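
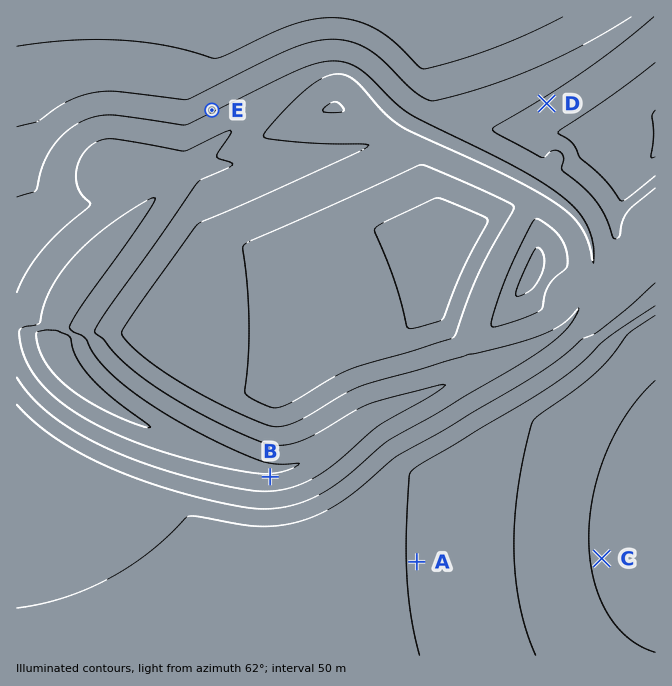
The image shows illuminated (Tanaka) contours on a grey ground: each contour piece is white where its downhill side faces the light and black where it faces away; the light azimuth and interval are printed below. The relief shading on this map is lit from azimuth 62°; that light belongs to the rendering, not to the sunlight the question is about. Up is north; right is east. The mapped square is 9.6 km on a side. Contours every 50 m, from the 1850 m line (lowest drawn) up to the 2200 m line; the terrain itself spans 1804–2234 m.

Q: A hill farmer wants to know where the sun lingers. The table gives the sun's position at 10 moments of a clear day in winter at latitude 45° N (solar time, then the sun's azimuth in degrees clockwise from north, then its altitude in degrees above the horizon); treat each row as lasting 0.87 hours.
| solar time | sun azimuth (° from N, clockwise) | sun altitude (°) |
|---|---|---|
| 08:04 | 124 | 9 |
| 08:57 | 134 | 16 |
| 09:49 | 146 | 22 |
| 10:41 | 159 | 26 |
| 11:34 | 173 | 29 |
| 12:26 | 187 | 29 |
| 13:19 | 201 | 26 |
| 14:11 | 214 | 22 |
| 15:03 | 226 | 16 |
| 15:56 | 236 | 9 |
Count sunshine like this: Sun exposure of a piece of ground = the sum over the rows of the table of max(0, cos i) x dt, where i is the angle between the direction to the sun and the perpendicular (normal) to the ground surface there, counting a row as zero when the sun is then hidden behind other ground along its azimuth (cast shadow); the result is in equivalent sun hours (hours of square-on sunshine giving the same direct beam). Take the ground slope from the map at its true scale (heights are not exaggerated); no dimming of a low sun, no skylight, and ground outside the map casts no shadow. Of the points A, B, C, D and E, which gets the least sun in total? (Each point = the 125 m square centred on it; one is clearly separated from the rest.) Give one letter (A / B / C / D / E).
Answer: B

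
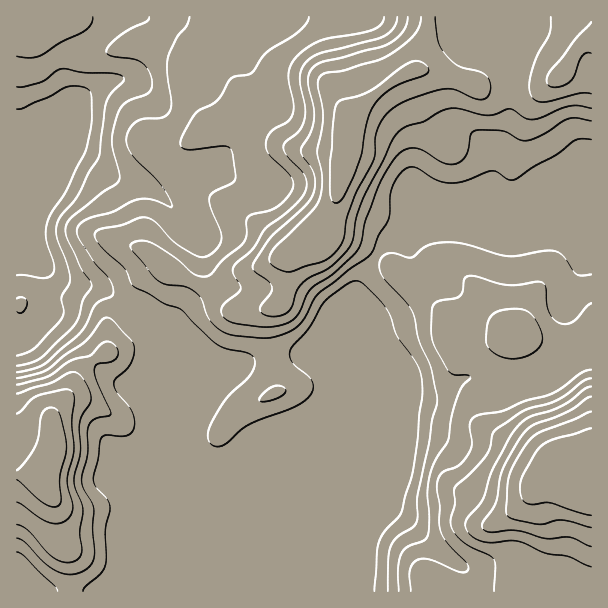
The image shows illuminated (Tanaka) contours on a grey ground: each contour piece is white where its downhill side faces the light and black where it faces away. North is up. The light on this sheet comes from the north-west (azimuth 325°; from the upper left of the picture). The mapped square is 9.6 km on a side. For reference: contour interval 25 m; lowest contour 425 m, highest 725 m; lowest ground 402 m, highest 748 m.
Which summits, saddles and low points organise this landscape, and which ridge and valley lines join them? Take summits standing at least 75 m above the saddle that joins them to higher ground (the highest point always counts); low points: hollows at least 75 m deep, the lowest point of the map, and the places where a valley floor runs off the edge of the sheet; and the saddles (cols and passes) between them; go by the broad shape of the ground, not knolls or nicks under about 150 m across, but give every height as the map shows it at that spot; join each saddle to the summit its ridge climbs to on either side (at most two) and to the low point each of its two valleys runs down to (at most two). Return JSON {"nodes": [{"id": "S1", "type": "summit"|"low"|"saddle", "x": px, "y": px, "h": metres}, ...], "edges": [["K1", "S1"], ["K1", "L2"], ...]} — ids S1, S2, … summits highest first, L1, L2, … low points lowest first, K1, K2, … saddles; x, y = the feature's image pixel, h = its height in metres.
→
{"nodes": [
{"id": "S1", "type": "summit", "x": 588, "y": 485, "h": 748},
{"id": "S2", "type": "summit", "x": 348, "y": 137, "h": 670},
{"id": "S3", "type": "summit", "x": 44, "y": 473, "h": 648},
{"id": "L1", "type": "low", "x": 21, "y": 185, "h": 402},
{"id": "K1", "type": "saddle", "x": 377, "y": 252, "h": 548},
{"id": "K2", "type": "saddle", "x": 180, "y": 449, "h": 507},
{"id": "K3", "type": "saddle", "x": 156, "y": 324, "h": 507}],
"edges": [["K1", "S1"], ["K1", "S2"], ["K1", "L1"], ["K2", "S1"], ["K2", "S3"], ["K2", "L1"], ["K3", "S2"], ["K3", "S3"], ["K3", "L1"]]}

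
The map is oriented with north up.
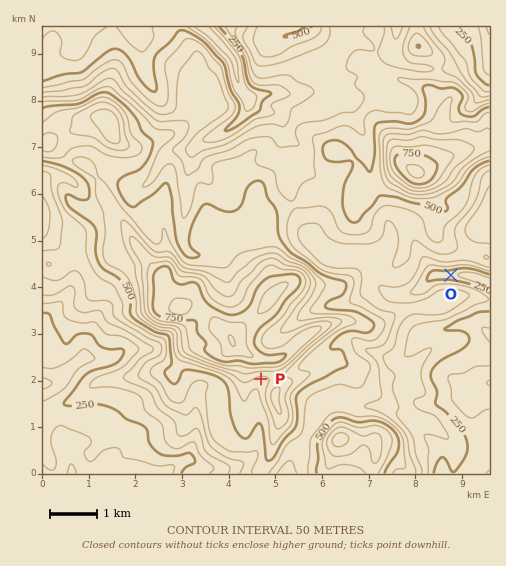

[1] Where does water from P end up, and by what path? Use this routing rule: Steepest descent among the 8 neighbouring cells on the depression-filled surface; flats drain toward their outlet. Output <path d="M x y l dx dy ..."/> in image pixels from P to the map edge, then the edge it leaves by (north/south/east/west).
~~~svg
<path d="M261 379l0 3-5 7 0 5-1 1 0 10 2 5 0 6 1 1 0 27-3 10-8 8-7 3-7 1-1 2-27 0-13-7-8 0-7 3-8 7-6 2"/>
exit: south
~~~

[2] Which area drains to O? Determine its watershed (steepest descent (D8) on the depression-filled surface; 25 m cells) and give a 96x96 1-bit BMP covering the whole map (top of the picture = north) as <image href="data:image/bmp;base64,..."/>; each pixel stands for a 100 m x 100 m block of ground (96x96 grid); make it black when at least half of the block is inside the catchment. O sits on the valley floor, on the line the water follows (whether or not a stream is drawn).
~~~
<image width="96" height="96" href="data:image/bmp;base64,Qk2+BAAAAAAAAD4AAAAoAAAAYAAAAGAAAAABAAEAAAAAAIAEAAATCwAAEwsAAAIAAAAAAAAA////AAAAAAAAAAAAAAAAAAAAAAAAAAAAAAAAAAAAAAAAAAAAAAAAAAAAAAAAAAAAAAAAAAAAAAAAAAAAAAAAAAAAAAAAAAAAAAAAAAAAAAAAAAAAAAAAAAAAAAAAAAAAAAAAAAAAAAAAAAAAAAAAAAAAAAAAAAAAAAAAAAAAAAAAAAAAAAAAAAAAAAAAAAAAAAAAAAAAAAAAAAAAAAAAAAAAAAAAAAAAAAAAAAAAAAAAAAAAAAAAAAAAAAAAAAAAAAAAAAAAAAAAAAAAAAAAAAAAAAAAAAAAAAAAAAAAAAAAAAAAAAAAAAAAAAAAAAAAAAAAAAAAAAAAAAAAAAAAAAAAAAAAAAAAAAAAAAAAAAAAAAAAAAAAAAAAAAAAAAAAAAAAAAAAAAAAAAAAAACAAAAAAAAAAAAAAA/wAAAAAAAAAAAAAB/4AAAAAAAAAAAAAH/8AAAAAAAAAAAAAH/+AAAAAAAAAAAAAH//AAAAAAAAAAAAAD//wAAAAAAAAAAAAB//8AAAAAAAAAAAAA///h+AAAAAAAAAAAf////gAAAAAAAAAAP////wAAAAAAAAAAH/////AAAAAAAAAAD//////AAAAAAAAAB//////gAAAAAAAAA//////wAAAAAAAAA//////wAAAAAAAAB//////wAAAAAAAAD//////wAAAAAAAAH//////wAAAAAAAAP//////gAAAAAAAAf//////gAAAAAAAA///////gAAAAAAAB///////gAAAAAAAB///////gAAAAAAAD///////gAAAAAAAD///////AAAAAAAAD//////+AAAAAAAAD//////8AAAAAAAAD//////8AAAAAAAAB//////8AAAAAAAAA//////8AAAAAAAAAB/////8AAAAAAAAAA/////+AAAAAAAAAAH////+AAAAAAAAAAA////+AAAAAAAAAAAf+P/+AAAAAAAAAAAAAH/+AAAAAAAAAAAAAB/8AAAAAAAAAAAAAA/4AAAAAAAAAAAAAAfwAAAAAAAAAAAAAAPgAAAAAAAAAAAAAAGAAAAAAAAAAAAAAAAAAAAAAAAAAAAAAAAAAAAAAAAAAAAAAAAAAAAAAAAAAAAAAAAAAAAAAAAAAAAAAAAAAAAAAAAAAAAAAAAAAAAAAAAAAAAAAAAAAAAAAAAAAAAAAAAAAAAAAAAAAAAAAAAAAAAAAAAAAAAAAAAAAAAAAAAAAAAAAAAAAAAAAAAAAAAAAAAAAAAAAAAAAAAAAAAAAAAAAAAAAAAAAAAAAAAAAAAAAAAAAAAAAAAAAAAAAAAAAAAAAAAAAAAAAAAAAAAAAAAAAAAAAAAAAAAAAAAAAAAAAAAAAAAAAAAAAAAAAAAAAAAAAAAAAAAAAAAAAAAAAAAAAAAAAAAAAAAAAAAAAAAAAAAAAAAAAAAAAAAAAAAAAAAAAAAAAAAAAAAAAAAAAAAAAAAAAAAAAAAAAAAAAAAAAAAAAAAAAAAAAAAAAAAAAAAAAAAAAAAAAAAAAAAAAAAAAAAAAAAAAAAAAA="/>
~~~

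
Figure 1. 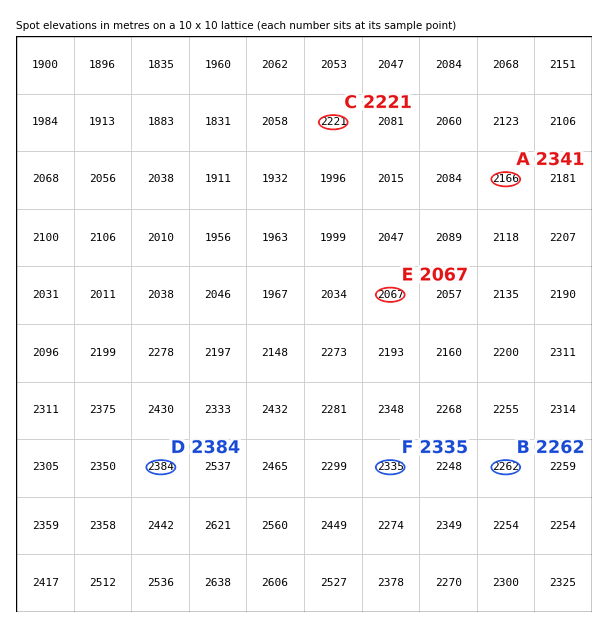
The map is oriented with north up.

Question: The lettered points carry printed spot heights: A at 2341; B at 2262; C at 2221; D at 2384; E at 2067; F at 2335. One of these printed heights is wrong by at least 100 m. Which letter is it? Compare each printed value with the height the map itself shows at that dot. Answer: A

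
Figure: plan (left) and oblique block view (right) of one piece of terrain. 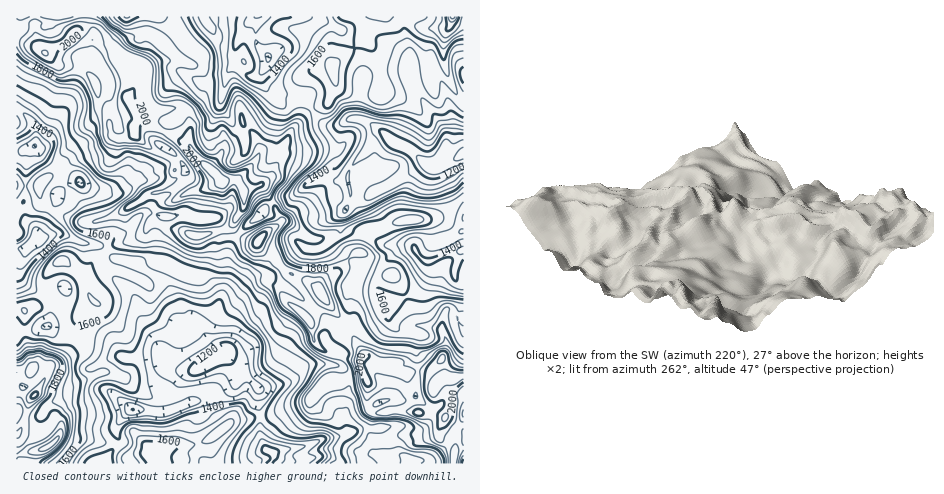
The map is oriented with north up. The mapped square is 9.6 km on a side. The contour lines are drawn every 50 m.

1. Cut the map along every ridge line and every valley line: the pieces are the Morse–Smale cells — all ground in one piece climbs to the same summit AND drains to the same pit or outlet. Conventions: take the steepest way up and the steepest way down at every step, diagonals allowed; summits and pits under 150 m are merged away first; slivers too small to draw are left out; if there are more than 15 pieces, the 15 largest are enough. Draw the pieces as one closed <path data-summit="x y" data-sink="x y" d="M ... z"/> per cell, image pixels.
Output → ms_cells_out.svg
<path data-summit="34 396" data-sink="224 353" d="M106 252l-10 7-14 15-18-13-5 0-9 8-5 10 1 9 5 9-12 8-13 5-10-1 0 63 9 1 9-3 11 6-8 16-8 10-6 23-6 9 3 7 7 9 9 2-1 12 69 0 6-12 9-10-3-15 14-17 13-1 24 3 22-9-5-13 0-8 9-11-19-1-9-6-12-29-12-16-6-21-20-19-2-5 1-9 4-6z"/><path data-summit="213 171" data-sink="463 154" d="M433 63l-21 3 0 10 9 22 24 35 1 11-2 19-5 2-9 0-5-2-14-13-18-8-17-15-13-7-12-1-15 7-7 0-6-3-12-13-21 22-7 15-1 11-8 10-2 7-12 10-16 7 0 16-10 14 1 10 3 2 33-31 24-9 20-14 8-3 18 3-5 5-4 11 4 7 9 7-6 8 0 16-7 9 28 25 16 8 2 12 11 15 16-6-3-9-10-13-11-1-15-8 1-8-7-6 0-4 5-16 4-4 9 0 27-8 29-2 13-6 17-15 0-98-10 10-2 12-4-23z"/><path data-summit="213 171" data-sink="463 154" d="M173 16l-156 0-1 19 24 14 15 15 6 2 13 0 11 5 11 14 3 13 9 10 4 28 4 2 10 0 8-5 16 15 25 14 0 9 10 16 7 5 15-3 22-10 8 1 18-19 5-8 0-6-6-13-9-7-21 20-14 22-19-19-2-7 2-17-5-14 17-16 4-14-5-13-7-3 5-4 3-7-9-11-14-9-7 0-7 5-8 0 7-1 7-7 3-8z"/><path data-summit="213 171" data-sink="34 146" d="M18 36l-2 0 1 149 22 0 0 10 6 10 9 7 29 10 9 0 24-6 35-23 20-4 5 0 6 5 8-2-15-21 0-9-4-4-21-10-16-15-8 5-10 0-4-2-4-28-9-10-3-13-11-14-11-5-13 0-6-2-15-15-15-7z"/><path data-summit="213 171" data-sink="224 353" d="M236 179l-7 0-26 11-10 1-21 11-12 2-4 4-2 9-10 17-11 6-18 5-9 6 12 8-4 6-1 9 2 5 20 19 6 21 12 16 12 29 9 6 19 1-9 11 0 8 5 13 21-5 11-9 11-4 5-6-2-12-30-33 1-6 12-16 0-6 9-27 1-27 10-16-4-6 0-8 10-14 0-18z"/><path data-summit="453 17" data-sink="463 154" d="M463 16l-94 0-5 11 0 11-3 3-28 25 3 21-7 16-17 8 11 12 6 3 7 0 15-7 12 1 13 7 17 15 18 8 14 13 5 2 9 0 5-2 1-2 1-24-9-18-16-21-9-22 0-9 7-3 15-1 14 35 4 23 2-12 10-11z"/><path data-summit="213 171" data-sink="269 57" d="M256 16l-82 0-2 16-7 7-7 1 8 0 7-5 7 0 14 9 9 11-3 7-5 4 5 1 4 6 3 14-9 15-12 10 5 14-2 17 5 11 16 15 14-22 21-20 11 11 4 15-5 8-17 19 6 11 16-6 12-10 2-7 8-10 1-11 7-15 22-22-11-12-11-3-17 3-9-11-3-13 6-10 1-8-9-9-4-8z"/><path data-summit="259 239" data-sink="224 353" d="M238 235l-10 17-2 32-8 22 0 6-13 18 1 6 22 21 11 15 11 7 8 9 27-4 7-4 15-15 29 0 3-3 1-8-8-7-8-10 9-8 6 0 2 2 7-1-2-7-21-25-9 14-8 6-18-14-2-7 4-10 9-8-15-7-6-7-4-8-13-8-4-4-1-4-8 0z"/><path data-summit="455 377" data-sink="463 154" d="M379 292l-19 2-4 3-5 14 3 15-6 3 17 28-3 7 6 20 0 25 4 4 32-3 40 6 1 2-5 9-2 8 8 9 9 5-1 14 9 1 1-134-6-8-1-8-5-3-7 1-4 18-25-5-11-28-16 6z"/><path data-summit="259 239" data-sink="463 154" d="M329 177l-6 0-15 7-15 12-13 2-9 5-33 32 12 6 8 0 1 4 4 4 13 8 4 8 6 7 15 7-9 8-4 10 2 7 18 14 8-6 9-14 25 31 4-3-3-15 5-14 4-3 19-2 1-1-4-6 0-8-16-9-28-25 7-9 0-16 6-9-8-5-5-8 4-11 6-4z"/><path data-summit="161 463" data-sink="224 353" d="M237 370l-2 12-27 17-14 2-27 11-24-3-13 1-14 17 3 15-9 10-5 11 106 1-2-24 4-4 19-15 28-5-2-12 1-15-9-10z"/><path data-summit="453 17" data-sink="269 57" d="M368 16l-111 0-2 23 4 8 9 9-7 22 8 16 4 4 6-3 22 3 11 11 16-5 8-17-3-21 28-25z"/><path data-summit="213 171" data-sink="463 250" d="M463 198l-16 14-13 6-29 2-27 8-9 0-4 4-5 16 0 4 7 6-1 8 15 8 11 1 14 22 12-7 9-11 2-5 1-13 21-8 9-1-5 17 0 9 8 10-5 25 5 3z"/><path data-summit="455 377" data-sink="224 353" d="M339 329l-9 1-6 9 16 15-1 8-3 3 7 3 7 11-6 26 3 28 18-5 19 0 11 13 3 11 9 8 0 4 46 0 2-15-9-5-8-9 2-8 5-9-1-2-40-6-20 3-14-2-3-6 1-21-6-20 3-7-15-27-9 1z"/><path data-summit="213 171" data-sink="224 353" d="M325 364l-18 1-15 15-7 4-26 4-1 16 2 12 9 0 37-13 5-5 11 15 15 7 9 22 12 10-15 5-6 7 69 0 1-4-9-8-3-11-11-13-19 0-18 5-3-28 6-26-8-12z"/>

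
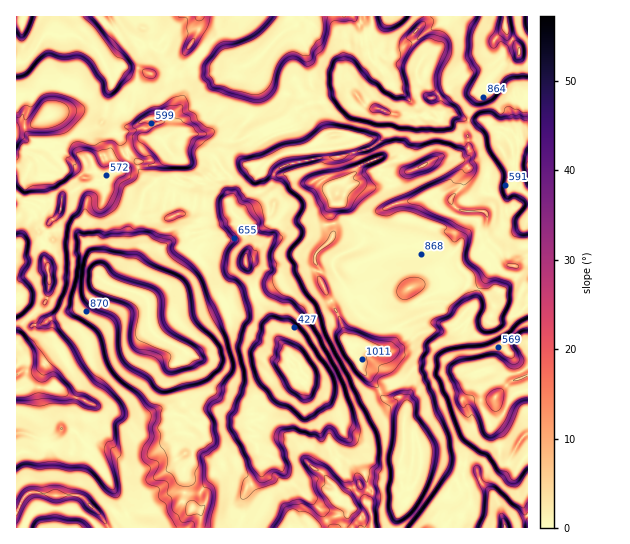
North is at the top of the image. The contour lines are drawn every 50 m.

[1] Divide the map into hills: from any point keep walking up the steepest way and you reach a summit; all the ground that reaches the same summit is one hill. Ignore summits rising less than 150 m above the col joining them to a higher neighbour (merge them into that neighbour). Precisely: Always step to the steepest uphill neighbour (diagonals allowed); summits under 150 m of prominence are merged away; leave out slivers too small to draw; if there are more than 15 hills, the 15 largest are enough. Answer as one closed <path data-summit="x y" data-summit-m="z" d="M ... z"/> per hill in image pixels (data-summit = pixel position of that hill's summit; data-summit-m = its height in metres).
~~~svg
<path data-summit="402 486" data-summit-m="1017" d="M355 93l-18 2-16 8-11 0-15 6-10 9 7 12-19 6-4-2 0-6-34 13-8-1-10-7-29 1 19 19 8 4 6 10 10 10-2 25 3 9 12 11-1 9 5 11-3 21 10 35 5 11 11 12 6 17 23 27 1 6 6 6-4 6-6-2-12 8-14 14-8 14-9 3-5 5 0 4 4 4 0 8 8 14 2 10-3 13-10 6-5 6-2 8 1 13-4 11 1 6 204-1 8-10 8-1 10-14-2-13-5-10 1-21 11-19 15-12-2-6-8-14-4-34 16-5 16-19 19-7 0-121-6 0-8-2-7-6 1-20 8-12 0-18-11-6-6-12 0-8 4-8-8-1-10-8-19 0-15-7-9 2-3 5-16-5-29 0-16-7-8 0-5-3z"/><path data-summit="98 277" data-summit-m="1163" d="M51 115l-18 10-17 4 0 86 3 1 6-4 8 0 3 5 5 24 4 3 7-2-7 12 4 21-2 24-3 6-23 20-5 16 0 186 223 1 5-17-1-13 2-8 5-6 10-6 3-13-2-10-8-14 0-8-4-4 0-4 5-5 7-1 10-16 14-14 12-8 6 2 4-6-6-6-1-6-23-27-6-17-11-12-5-11-10-35 3-21-5-11 1-9-12-11-3-9 2-25-10-10-5-9-9-5-17-18-17-2-4 3 2-7-2-10-3-3-7 0-7 3 5 12 0 6-3 2-11 0-15 14-5 16-6 4-7 2-3-17-6-2-10 4-2-3-7 0-23-38z"/><path data-summit="245 66" data-summit-m="871" d="M426 16l-409 0-1 111 17-2 12-8 6-2 4 1 27 41 7 0 2 3 10-4 6 2 3 17 7-2 6-4 5-16 15-14 11 0 3-2 0-6-5-12 7-3 7 0 3 3 1 16 47-2 14 8 10-1 12-7 12-2 41-27 12-3 3 2 16-8 18-2 6 9 9 6 8 0 16 7 25 1 5-2 0-5-7-12 2-18-3-8 7-13 0-8-8-9-2-7 12-12z"/><path data-summit="505 26" data-summit-m="1010" d="M527 16l-100 1-2 5-12 12 2 7 8 9 0 8-7 15 3 8 12 7 9 9 2 18 9-2 15 7 19 0 10 8 16 3 6 6 11-3z"/><path data-summit="505 527" data-summit-m="1008" d="M491 428l-15 11-11 19-1 21 5 10 2 13-10 14-8 1-10 11 85-1 0-70-3 0-6 8-14-2-5-5-1-19z"/><path data-summit="17 262" data-summit-m="722" d="M33 212l-8 0-9 5 1 123 4-15 23-20 5-18-1-21-3-4 0-8 4-9-8-4-5-24z"/>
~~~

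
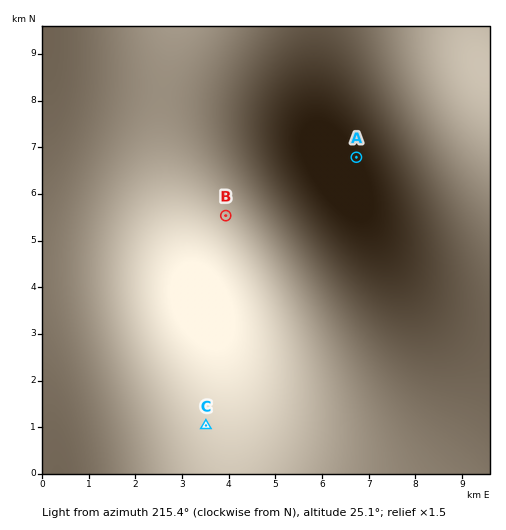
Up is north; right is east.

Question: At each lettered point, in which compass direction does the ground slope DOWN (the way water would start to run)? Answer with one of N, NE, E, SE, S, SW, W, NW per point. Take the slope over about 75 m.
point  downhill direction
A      NE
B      W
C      W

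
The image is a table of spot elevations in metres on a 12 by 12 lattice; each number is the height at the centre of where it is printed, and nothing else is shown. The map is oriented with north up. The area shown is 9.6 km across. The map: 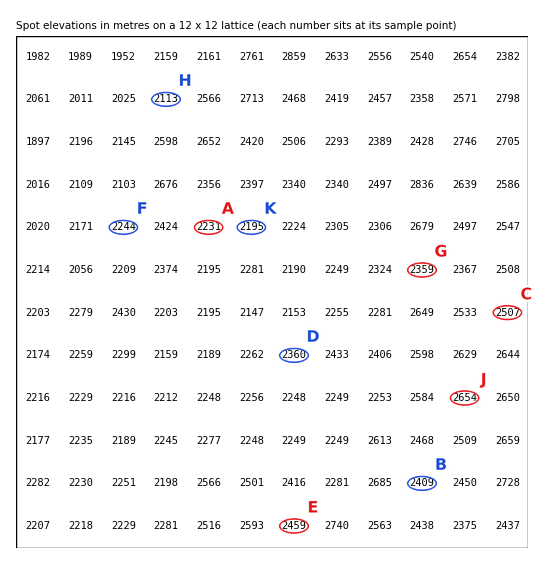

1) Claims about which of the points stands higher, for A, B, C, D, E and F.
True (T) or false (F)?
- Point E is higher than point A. T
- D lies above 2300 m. T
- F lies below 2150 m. F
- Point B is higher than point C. F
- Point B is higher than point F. T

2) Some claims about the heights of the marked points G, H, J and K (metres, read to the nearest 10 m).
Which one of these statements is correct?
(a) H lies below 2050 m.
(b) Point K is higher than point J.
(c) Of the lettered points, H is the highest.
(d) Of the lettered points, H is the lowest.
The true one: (d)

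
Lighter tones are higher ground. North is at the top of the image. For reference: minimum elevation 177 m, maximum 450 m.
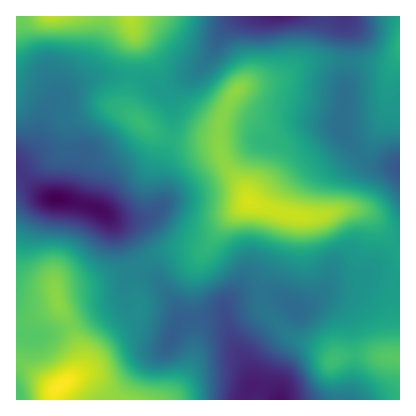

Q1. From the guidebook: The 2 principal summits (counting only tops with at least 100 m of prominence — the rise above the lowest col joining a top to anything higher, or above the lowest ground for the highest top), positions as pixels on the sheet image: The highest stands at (62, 384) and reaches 450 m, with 273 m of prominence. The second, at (250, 202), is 433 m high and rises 134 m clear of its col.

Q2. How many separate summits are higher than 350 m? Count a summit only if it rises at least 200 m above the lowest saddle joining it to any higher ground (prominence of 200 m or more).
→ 1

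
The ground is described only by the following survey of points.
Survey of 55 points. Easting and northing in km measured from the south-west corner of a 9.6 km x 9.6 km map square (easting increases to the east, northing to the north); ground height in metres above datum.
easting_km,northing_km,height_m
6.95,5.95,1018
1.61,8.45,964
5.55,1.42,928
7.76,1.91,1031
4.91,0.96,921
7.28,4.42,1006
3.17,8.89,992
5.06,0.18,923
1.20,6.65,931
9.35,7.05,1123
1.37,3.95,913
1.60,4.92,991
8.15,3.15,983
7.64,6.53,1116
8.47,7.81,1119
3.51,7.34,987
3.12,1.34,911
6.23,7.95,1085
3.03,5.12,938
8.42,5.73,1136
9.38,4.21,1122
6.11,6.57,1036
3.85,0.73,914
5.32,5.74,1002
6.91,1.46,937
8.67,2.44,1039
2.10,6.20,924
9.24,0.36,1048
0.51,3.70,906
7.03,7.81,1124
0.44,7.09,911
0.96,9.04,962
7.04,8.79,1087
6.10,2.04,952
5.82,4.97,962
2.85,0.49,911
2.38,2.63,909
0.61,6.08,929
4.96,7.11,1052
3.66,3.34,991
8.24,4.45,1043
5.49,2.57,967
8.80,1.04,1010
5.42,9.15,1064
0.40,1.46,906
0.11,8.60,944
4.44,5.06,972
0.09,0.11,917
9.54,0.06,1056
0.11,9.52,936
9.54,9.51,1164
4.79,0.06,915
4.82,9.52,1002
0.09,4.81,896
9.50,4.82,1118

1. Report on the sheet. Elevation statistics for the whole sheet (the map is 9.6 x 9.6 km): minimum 885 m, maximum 1170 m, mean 990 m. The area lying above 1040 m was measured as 22.3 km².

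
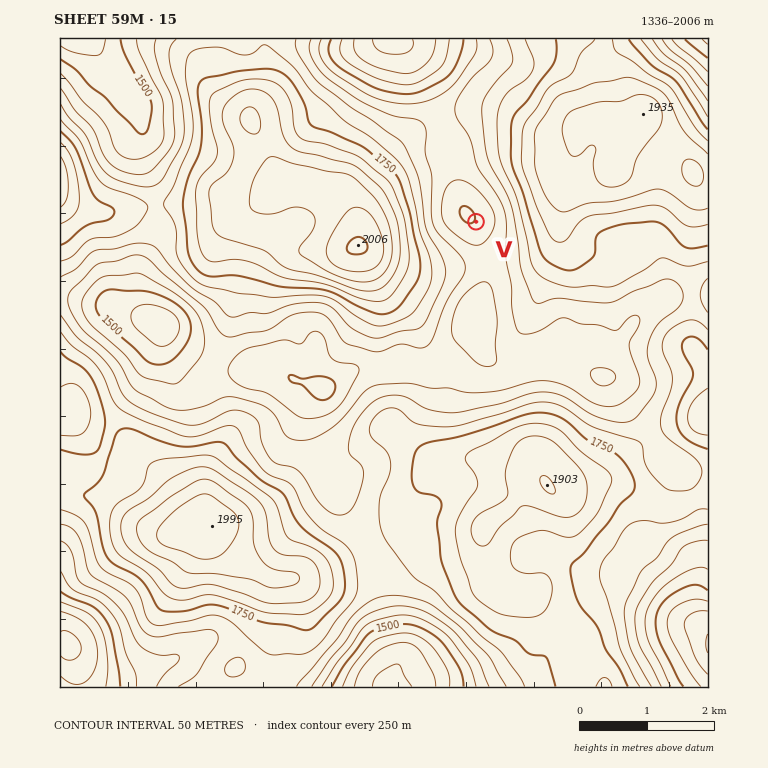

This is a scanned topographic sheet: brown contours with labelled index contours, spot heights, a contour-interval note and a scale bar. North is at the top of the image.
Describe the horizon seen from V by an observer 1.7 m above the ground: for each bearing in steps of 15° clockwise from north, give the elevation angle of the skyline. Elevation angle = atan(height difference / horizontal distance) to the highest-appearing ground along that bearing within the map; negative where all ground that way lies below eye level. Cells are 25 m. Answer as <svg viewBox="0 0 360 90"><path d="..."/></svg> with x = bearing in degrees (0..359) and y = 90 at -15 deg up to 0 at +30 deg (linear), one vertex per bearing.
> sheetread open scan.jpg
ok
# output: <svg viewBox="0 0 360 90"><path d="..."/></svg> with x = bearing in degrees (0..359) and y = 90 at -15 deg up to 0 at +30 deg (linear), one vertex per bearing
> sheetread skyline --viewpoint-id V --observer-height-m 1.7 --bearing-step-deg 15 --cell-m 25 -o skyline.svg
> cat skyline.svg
<svg viewBox="0 0 360 90"><path d="M0 47l15-7 15-7 15-6 15-2 15-1 15 2 15 4 15 5 15 6 15 2 15 1 15 1 15-3 15-3 15-3 15-5 15-6 15 1 15 5 15 8 15 9 15 3 15 0"/></svg>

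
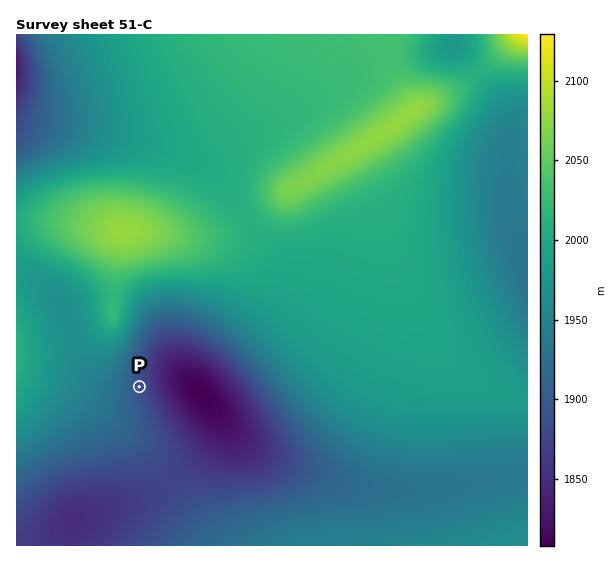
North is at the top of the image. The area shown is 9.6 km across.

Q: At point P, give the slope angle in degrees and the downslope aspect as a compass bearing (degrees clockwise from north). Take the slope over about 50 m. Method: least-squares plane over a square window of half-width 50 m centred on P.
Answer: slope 6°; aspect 82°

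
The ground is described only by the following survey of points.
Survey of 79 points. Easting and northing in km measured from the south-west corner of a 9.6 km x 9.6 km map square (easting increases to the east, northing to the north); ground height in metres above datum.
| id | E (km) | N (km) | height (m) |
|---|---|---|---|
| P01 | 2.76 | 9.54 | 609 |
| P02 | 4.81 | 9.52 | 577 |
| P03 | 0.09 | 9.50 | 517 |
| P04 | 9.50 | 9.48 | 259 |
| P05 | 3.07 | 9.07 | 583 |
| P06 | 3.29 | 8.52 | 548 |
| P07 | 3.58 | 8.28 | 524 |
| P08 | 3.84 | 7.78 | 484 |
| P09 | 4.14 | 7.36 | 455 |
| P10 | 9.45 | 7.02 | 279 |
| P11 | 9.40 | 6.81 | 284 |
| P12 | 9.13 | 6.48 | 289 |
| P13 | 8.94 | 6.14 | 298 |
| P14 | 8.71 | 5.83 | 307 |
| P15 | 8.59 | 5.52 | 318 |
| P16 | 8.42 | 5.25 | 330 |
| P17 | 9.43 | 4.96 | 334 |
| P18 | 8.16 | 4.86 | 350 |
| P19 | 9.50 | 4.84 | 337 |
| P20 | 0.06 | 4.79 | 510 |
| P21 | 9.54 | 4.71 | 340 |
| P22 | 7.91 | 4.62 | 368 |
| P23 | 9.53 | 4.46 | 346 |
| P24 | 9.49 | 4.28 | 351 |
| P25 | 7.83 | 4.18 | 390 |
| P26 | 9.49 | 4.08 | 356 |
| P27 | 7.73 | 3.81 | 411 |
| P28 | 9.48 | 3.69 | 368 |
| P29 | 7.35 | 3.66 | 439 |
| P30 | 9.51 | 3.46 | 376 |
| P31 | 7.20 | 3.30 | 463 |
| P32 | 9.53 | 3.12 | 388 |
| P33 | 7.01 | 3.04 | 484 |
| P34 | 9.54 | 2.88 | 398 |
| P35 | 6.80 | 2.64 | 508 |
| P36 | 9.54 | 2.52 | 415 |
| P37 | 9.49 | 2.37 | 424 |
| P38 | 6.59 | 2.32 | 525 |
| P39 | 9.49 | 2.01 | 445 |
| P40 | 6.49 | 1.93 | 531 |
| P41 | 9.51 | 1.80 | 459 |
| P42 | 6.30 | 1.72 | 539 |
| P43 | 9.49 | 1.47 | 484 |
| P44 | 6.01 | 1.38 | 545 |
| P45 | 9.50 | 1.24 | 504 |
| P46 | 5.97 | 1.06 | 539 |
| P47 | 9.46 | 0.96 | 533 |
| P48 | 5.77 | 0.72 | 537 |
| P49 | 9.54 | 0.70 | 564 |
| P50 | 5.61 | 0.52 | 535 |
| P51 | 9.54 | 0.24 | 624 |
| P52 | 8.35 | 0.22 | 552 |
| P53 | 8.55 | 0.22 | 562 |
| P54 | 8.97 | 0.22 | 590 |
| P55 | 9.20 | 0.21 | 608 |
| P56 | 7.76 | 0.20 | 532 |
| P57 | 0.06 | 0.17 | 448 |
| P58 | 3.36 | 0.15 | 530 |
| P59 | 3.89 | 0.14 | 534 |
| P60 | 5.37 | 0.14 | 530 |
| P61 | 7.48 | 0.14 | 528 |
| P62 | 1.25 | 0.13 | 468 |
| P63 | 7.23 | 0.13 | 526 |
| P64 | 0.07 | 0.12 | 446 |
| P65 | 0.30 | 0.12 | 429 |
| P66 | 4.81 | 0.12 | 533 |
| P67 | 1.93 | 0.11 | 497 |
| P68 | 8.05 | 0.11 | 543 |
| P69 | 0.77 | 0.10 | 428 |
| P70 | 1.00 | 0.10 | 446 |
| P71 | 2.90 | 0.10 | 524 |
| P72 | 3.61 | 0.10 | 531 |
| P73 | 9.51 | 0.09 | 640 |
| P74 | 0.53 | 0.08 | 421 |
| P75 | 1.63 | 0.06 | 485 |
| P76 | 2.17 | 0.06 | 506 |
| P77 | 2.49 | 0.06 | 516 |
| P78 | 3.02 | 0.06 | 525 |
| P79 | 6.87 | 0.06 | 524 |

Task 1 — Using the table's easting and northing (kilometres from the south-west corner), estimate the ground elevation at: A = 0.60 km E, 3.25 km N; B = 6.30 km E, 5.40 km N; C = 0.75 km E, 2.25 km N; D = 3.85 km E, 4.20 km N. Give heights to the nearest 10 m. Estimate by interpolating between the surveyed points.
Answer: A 510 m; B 430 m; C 510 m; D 540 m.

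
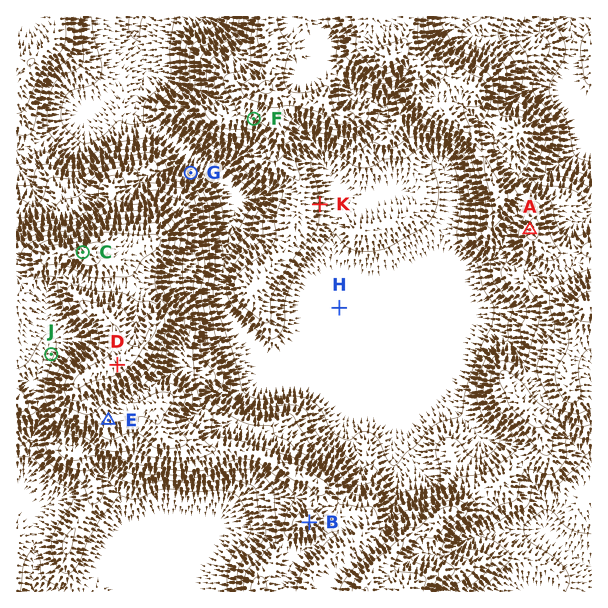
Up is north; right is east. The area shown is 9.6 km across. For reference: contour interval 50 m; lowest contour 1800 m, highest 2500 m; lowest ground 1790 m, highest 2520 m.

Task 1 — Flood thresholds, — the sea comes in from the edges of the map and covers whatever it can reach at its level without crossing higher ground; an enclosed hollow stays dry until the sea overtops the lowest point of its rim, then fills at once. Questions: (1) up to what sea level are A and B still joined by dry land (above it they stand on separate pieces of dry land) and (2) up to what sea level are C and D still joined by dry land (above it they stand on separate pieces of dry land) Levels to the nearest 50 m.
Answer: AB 2100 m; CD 2400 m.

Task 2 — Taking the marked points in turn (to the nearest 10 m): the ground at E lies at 2360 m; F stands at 2250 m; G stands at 1930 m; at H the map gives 1980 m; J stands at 2300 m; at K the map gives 2040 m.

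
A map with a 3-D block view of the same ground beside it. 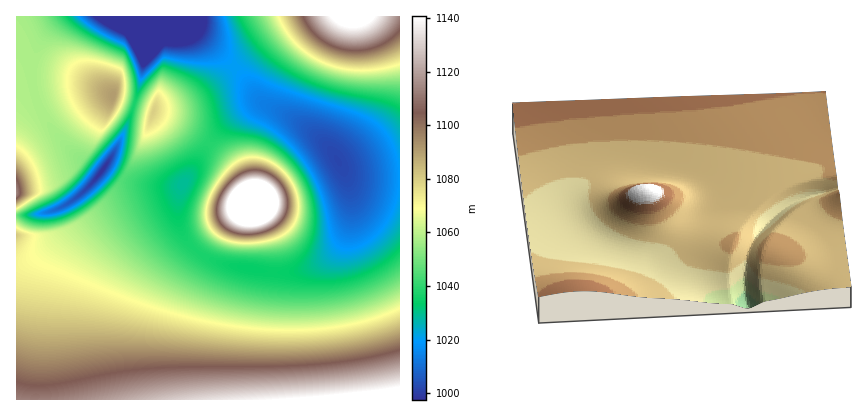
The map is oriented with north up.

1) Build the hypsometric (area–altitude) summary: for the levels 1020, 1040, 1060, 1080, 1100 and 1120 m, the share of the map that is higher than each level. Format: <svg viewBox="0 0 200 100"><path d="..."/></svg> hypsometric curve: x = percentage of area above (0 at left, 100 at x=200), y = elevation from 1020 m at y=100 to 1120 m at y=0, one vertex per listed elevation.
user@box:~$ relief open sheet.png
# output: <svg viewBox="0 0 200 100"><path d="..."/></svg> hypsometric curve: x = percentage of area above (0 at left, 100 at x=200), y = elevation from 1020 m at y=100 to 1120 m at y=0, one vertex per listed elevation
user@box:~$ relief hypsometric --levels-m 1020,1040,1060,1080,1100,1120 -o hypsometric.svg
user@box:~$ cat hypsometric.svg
<svg viewBox="0 0 200 100"><path d="M171 100l-37-20-45-20-37-20-23-20-16-20"/></svg>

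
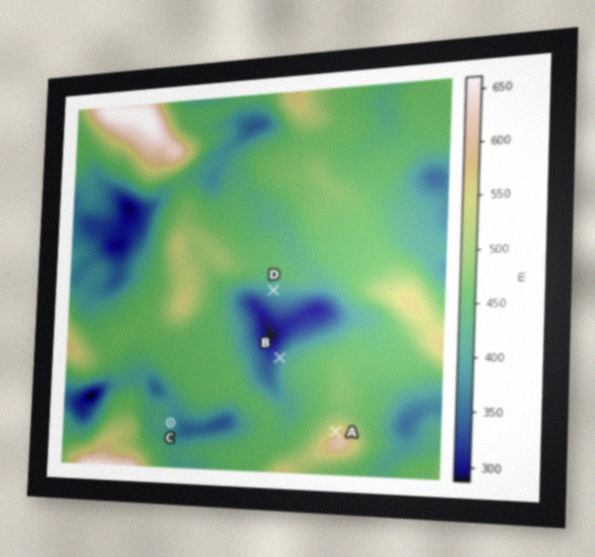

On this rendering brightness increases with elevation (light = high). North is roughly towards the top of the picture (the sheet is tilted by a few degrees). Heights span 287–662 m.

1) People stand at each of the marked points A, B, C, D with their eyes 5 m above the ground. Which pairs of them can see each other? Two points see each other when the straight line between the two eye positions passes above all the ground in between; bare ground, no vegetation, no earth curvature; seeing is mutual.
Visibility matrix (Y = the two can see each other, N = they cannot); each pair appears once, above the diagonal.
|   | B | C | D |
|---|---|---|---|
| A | N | Y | Y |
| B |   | N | Y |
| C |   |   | N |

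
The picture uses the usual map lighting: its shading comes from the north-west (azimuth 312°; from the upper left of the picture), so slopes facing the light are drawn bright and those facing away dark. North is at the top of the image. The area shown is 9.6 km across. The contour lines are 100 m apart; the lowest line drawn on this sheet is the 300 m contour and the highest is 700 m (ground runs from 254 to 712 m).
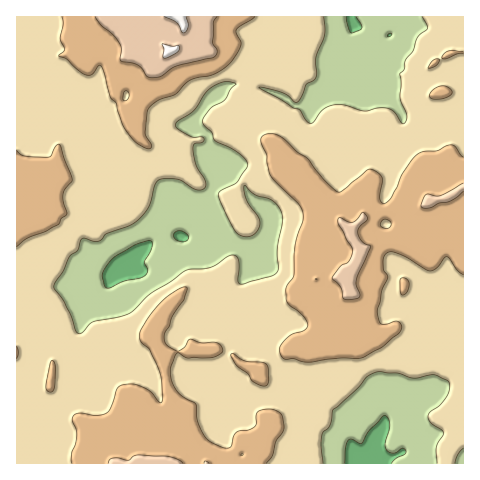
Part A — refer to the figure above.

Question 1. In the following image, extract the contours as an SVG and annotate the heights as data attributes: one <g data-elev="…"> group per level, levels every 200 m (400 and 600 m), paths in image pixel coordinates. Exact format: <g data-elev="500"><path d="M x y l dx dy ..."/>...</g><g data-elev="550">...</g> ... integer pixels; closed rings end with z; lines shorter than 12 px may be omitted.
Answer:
<g data-elev="400"><path d="M323 463l-2-17 1-11 1-3 7-7 3-15 23-20 11-13 12-5 19 1 15 5 21-3 15 7 1 7-3 7-7 9-9 6-3 5 3 7 10 7 3 3-8 14 1 16"/><path d="M455 463l3-8 5-7"/><path d="M77 333l-13-31-10-15 1-4 8-12 6-14 8-6 5-12 16 2 8-7 23-8 9-6 11-13 6-21 4-6 7-1 12 0 18 11 5 0 4-2 0-7-9-15-3-18 2-5 8-1 1-4-14-2-13-7-1-5 3-4 15-10 11-16 6-7 13-5 11 1 1 1-5 5-6 10-14 8-8 13 1 5 8 7 3 8 22 12 7 6 4 6-1 4-10 14-16 9-2 2 0 3 15 34 4 4 6 3 6-1 5-2 3-5 2-6-2-6-12-17-2-14 11 8 15 5 8 7 4 7 1 7-6 28 2 19-2 5-6 4-30 8-3-4 1-13-1-8-2-3-6-1-20 12-20 2-5 2-14 10-21 13-20 19-12 4-24 5-5 3-7 8z"/><path d="M422 17l6 11-11 10-4 12-8 11-1 9-4 4 1 9-1 15 7 18-2 7-3 0-7-11-7-4-9 0-15 3-25-7-7 1-7 3-11 14-3 2-5-4-7-11-6-1-34-20 5 0 14 3 9 4 8 7 4-1 7-16 8-5 2-4 0-19 9-24-1-16"/></g><g data-elev="600"><path d="M183 463l-4-3-10-3-30-2-6 1-4 4-11-2-6 0-3 2-1 3"/><path d="M344 299l12 0 4-4-4-10 1-6 14-33-9-5-4-7 1-6 9-10-5-6-10 10-5 0-8-4-2 2 1 5 14 25-4 11-8 5-9 12 9 9z"/><path d="M463 183l-23 13-14-2-3 5-2 8 3 1 6 0 9-5 9-1 9-5 6-6"/><path d="M95 17l6 8 12 10 7 8 1 5 0 13 16 3 4 4 6 8 5 2 9-2 17-10 37-10 2-4-4-9 0-19 4-7"/></g>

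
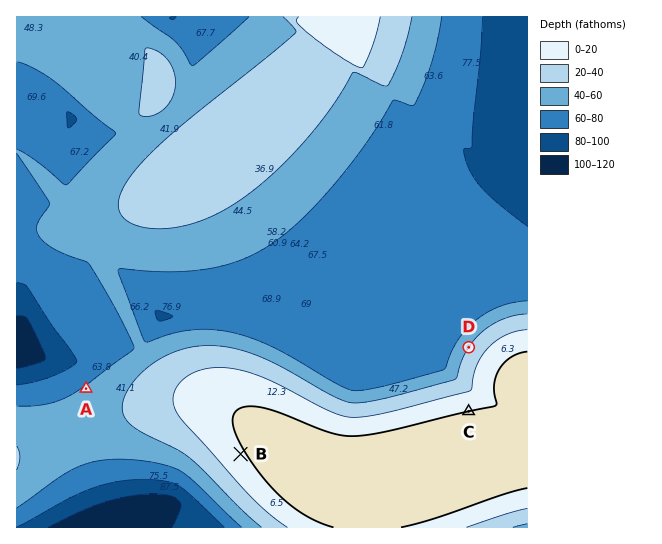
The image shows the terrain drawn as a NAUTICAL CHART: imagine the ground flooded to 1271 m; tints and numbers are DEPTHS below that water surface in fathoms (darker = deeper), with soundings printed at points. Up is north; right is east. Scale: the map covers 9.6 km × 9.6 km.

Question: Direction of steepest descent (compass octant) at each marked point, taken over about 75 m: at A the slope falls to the NW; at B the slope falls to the SW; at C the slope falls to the N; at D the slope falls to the NW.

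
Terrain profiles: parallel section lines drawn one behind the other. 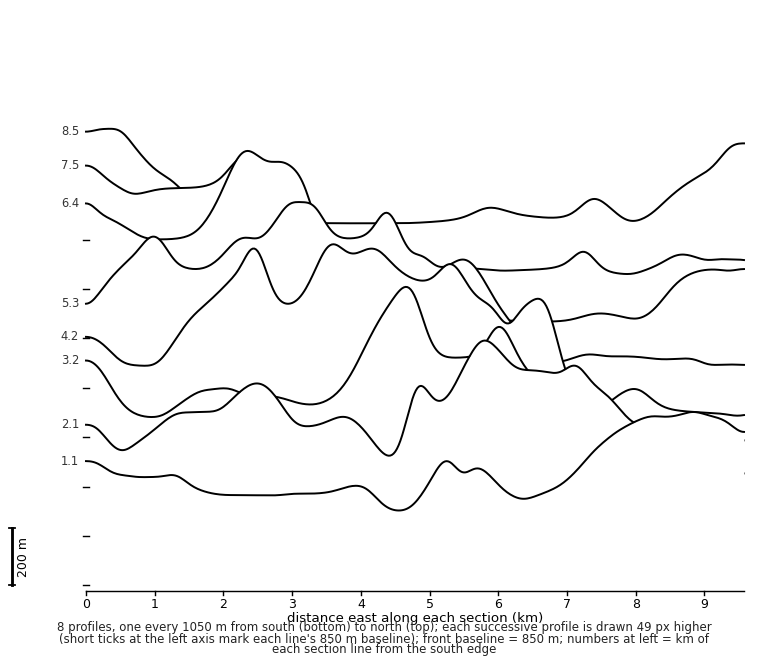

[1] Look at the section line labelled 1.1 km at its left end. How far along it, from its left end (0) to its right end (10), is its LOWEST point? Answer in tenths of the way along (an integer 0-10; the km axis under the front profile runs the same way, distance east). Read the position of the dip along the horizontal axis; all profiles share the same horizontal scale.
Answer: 5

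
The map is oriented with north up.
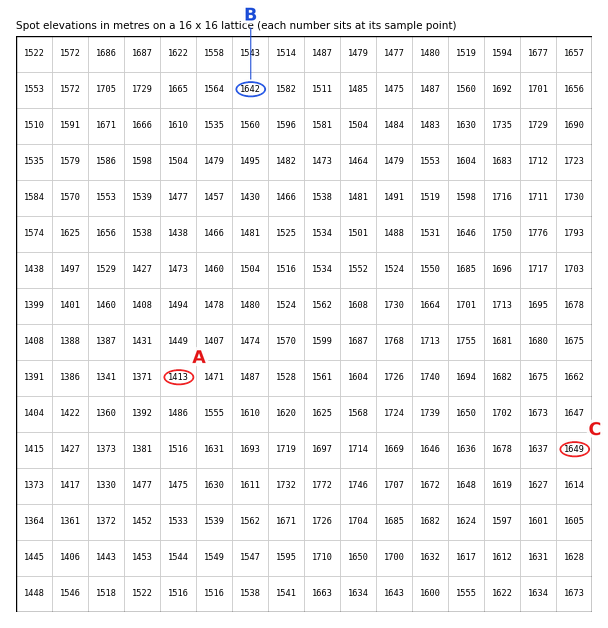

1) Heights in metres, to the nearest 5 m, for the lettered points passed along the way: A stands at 1415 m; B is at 1640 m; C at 1650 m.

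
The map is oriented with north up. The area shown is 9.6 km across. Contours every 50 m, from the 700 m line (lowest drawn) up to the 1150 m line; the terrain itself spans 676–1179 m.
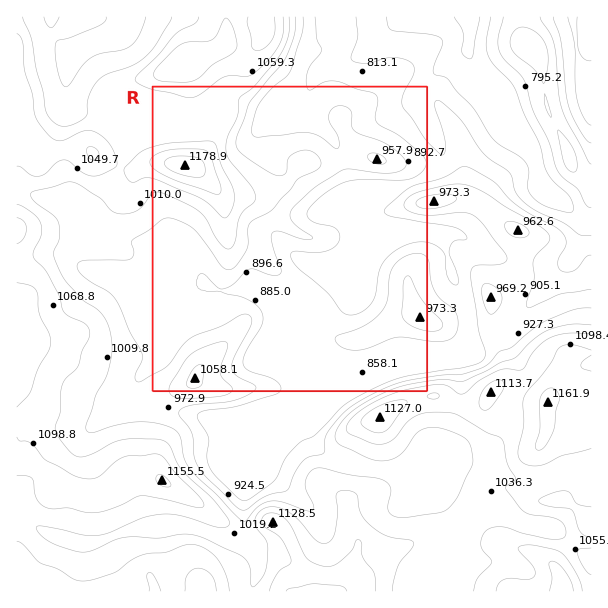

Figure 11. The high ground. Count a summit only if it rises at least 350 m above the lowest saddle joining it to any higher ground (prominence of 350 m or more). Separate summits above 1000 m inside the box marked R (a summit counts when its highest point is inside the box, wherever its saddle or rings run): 1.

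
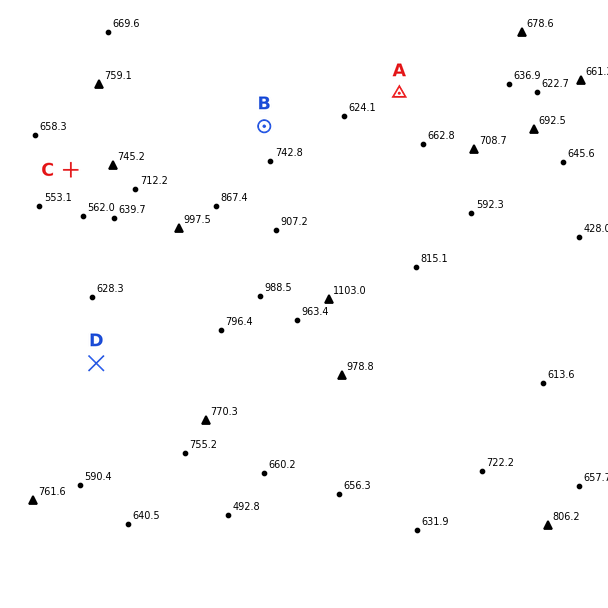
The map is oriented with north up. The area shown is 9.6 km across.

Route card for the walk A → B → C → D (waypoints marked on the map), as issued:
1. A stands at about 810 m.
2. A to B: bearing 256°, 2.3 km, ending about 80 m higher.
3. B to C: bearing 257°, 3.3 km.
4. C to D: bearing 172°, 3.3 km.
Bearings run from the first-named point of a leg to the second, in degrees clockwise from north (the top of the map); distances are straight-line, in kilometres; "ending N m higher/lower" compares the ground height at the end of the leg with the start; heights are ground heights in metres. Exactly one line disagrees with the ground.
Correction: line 1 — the height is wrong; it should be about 660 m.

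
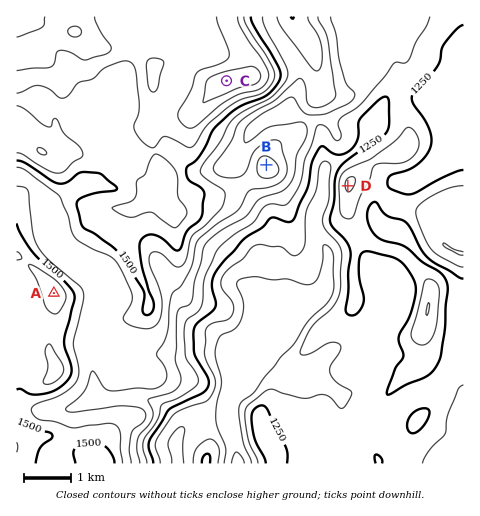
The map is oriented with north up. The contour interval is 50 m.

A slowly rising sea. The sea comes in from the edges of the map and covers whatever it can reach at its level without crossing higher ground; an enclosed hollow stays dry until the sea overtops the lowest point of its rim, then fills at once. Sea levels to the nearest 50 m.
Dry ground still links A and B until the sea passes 1400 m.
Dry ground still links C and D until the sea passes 1250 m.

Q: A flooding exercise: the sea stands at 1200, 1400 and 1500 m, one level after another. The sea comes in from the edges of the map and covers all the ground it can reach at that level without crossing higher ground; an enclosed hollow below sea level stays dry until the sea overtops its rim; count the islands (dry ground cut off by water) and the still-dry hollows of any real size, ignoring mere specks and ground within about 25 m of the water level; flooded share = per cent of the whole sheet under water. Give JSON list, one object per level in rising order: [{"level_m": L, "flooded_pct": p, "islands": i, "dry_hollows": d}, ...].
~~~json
[{"level_m": 1200, "flooded_pct": 12, "islands": 0, "dry_hollows": 0}, {"level_m": 1400, "flooded_pct": 56, "islands": 0, "dry_hollows": 0}, {"level_m": 1500, "flooded_pct": 74, "islands": 0, "dry_hollows": 0}]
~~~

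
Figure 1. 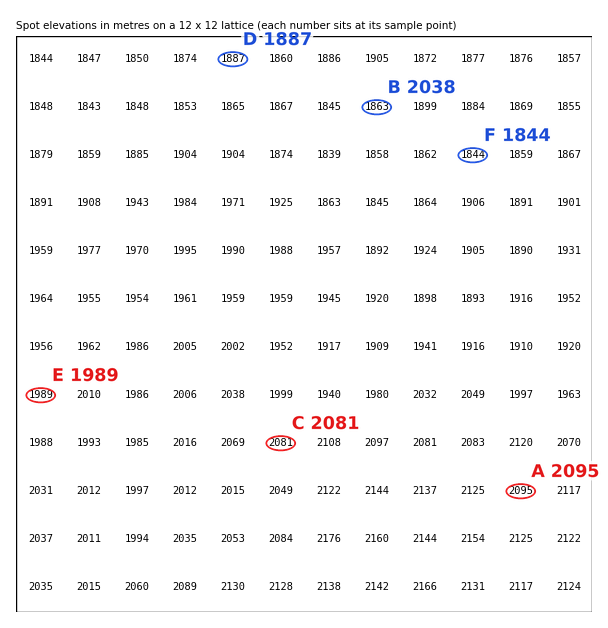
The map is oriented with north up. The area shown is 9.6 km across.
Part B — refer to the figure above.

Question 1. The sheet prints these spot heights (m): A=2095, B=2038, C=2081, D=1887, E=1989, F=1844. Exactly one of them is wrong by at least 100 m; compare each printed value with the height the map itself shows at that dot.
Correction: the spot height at B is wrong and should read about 1863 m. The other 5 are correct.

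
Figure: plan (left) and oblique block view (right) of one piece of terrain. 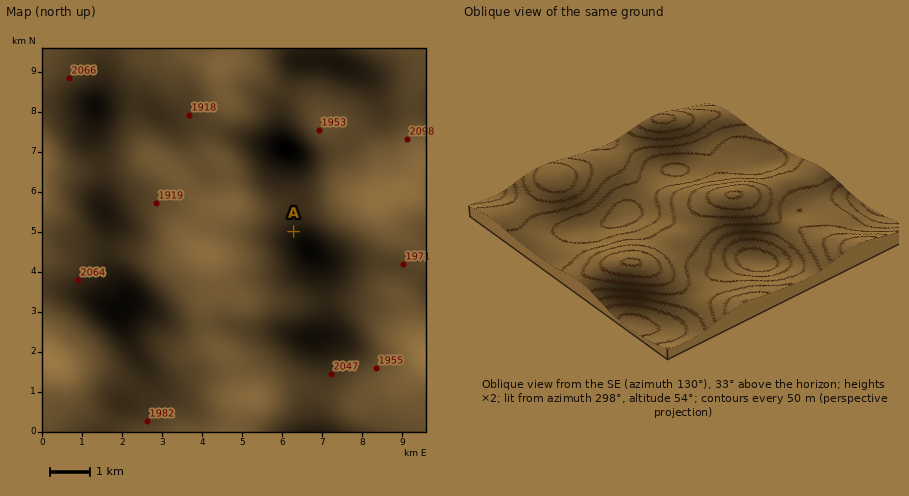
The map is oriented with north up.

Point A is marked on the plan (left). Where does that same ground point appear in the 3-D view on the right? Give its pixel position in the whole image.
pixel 726 235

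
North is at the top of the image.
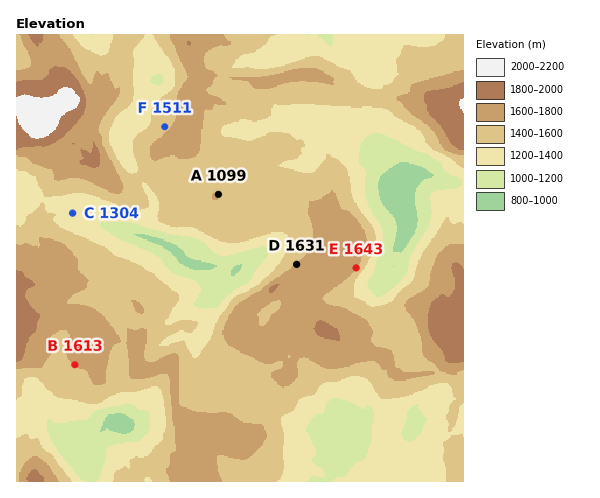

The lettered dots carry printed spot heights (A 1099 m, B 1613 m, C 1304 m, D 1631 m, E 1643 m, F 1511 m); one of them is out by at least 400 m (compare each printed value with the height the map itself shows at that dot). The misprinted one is A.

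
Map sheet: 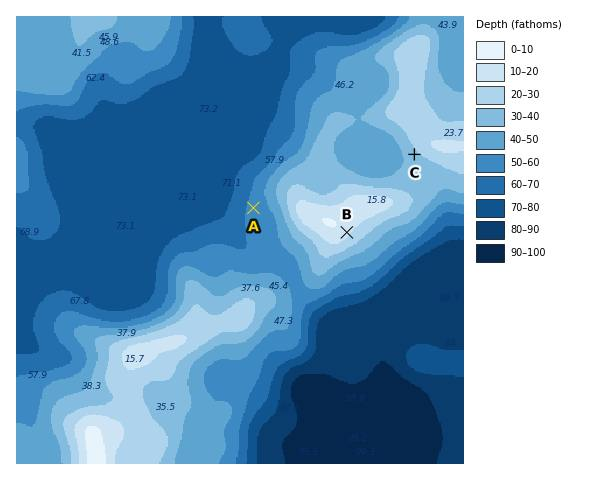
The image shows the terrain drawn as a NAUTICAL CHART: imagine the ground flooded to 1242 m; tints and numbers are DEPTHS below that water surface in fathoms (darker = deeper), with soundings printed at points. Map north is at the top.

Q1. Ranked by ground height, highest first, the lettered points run B C A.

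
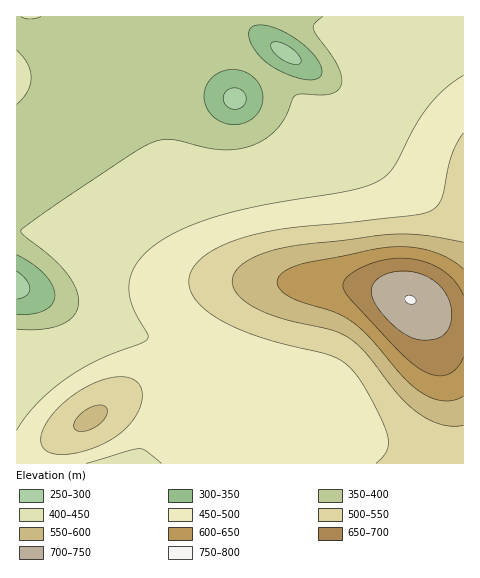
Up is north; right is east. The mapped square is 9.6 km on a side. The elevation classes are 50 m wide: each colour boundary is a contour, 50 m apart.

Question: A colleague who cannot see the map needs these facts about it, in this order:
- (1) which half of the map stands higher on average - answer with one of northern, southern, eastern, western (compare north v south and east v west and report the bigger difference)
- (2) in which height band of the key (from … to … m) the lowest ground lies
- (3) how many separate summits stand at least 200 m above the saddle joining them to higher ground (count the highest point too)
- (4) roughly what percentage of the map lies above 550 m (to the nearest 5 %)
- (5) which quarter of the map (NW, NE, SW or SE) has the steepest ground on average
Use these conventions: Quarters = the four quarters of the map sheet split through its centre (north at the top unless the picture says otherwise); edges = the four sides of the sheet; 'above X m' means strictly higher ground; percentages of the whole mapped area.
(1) The southern half stands higher on average than the northern half.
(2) Between 250 and 300 m: that is the band holding the lowest ground.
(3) Counting only tops that stand 200 m proud, the map has 1 summit.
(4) About 15 % of the map lies above 550 m.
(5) The steepest ground, on average, is in the south-east quarter.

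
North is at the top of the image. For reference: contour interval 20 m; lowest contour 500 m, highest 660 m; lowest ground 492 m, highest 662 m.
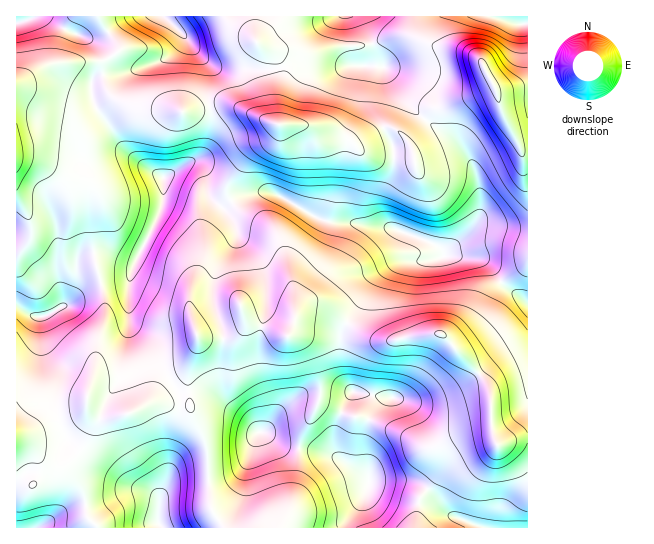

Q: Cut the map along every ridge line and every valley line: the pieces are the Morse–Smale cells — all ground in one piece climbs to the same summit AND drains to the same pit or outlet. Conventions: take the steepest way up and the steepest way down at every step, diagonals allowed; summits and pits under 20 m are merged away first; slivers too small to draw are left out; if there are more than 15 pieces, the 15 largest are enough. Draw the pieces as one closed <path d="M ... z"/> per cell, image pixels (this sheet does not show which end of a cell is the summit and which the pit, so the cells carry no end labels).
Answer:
<path d="M347 323l-7 14 0 30 3 11 10 14 31 6-9 7-11 28-1 18 5 26-37-22-32-7-4 43-7 23-8 13 134 1 5-27 21-31 5-23 8-6 16-6 24-1-4-44-5-11-12-14-17-16-10-13-6-3-56 8-21-8z"/><path d="M195 164l-9 0-22 14-3 31-28 57-5 28 3 29 20 18 12 28 12 18 6 5 7-2 0-16 9-28 1-9 33 2 10-8 4-14 9 8 15 3 18 8 8-15 0-28-16-56-10-10-28-15-10-11-8 6-8-4-7-9-5-23z"/><path d="M425 119l-17 19 6 21-3-3-45-1-16-15-25-1-7-3-12-11-27-1-4 11-7 7-13 6-11 11-13 19-4 8 0 7 4 8 18-8 22-1 47 27 15 4 21 0 17 4 22 1 45 19 7 8 27-26 5-8 4-14-1-16-7-25-12-20-8-9z"/><path d="M461 256l-19 0-19 5-21-1-12 5-18 16-24 42 14 10 21 8 50-8 12 3 10 13 17 16 16 21 3 9 1 36 4 12 6 1 8-4 17-3 1-134-22-15-19-25-8-4z"/><path d="M98 61l-48 3-34 19 0 74 2 2 20 2 31 18 20 4 8 8 0 10-5 18 1 34 12-1 24 9 6 0 25-48 4-20 0-15-19-11-25-22-23-35-5-13 0-16 11-7-2-8z"/><path d="M162 403l-11 0-21 10-19 6-14-2-10-8 4 18-8 19-16 17-11 4 9 2 14 14 6 16 2 18 10 11 127-1-13-20-4-61-4-12-10-16-2-12z"/><path d="M413 16l-156 0-2 22 4 7 18 12 5 10 17-6 35 4 49 2 24 35 18 17 8-10 9-1 32-12 19-10-10-23-8-7-14-7-28-4-14-6-6-10z"/><path d="M271 192l-28 3-11 7 9 10 28 15 10 10 16 56 0 23 10-7 14-1 28 15 14-21 11-21 14-13 16-8 21 1 21-6-6-8-45-19-22-1-17-4-21 0-15-4z"/><path d="M494 87l-48 20-13 2-8 9 13 11 15 8 12 14 11 22 4 18 1 16-4 14-5 8-28 26 39 5 9 7 14 21 21 15 1-150-8-4-17-35z"/><path d="M245 317l-4 14-10 8-34-1 0 8-9 28 0 16 14 1 17 6 28 22 11 13 8 1 17 12 15 3 3-13 19-37 0-17-7-26-11-15-8-4-8 0-17-8-15-3z"/><path d="M94 253l-7 0-8 5-3 7-1 18-10 22-24 12-8-1-12-8-5-1 1 129 16-3 37-13 11-5 6-9 1-16 8-29 1-20 8-24-2-28z"/><path d="M202 391l-13 0-1 4 5 23 10 16 4 12 1 36 4 29 13 17 54 0 9-14 7-23 4-42-16-4-17-12-8-1-11-13-28-22z"/><path d="M17 157l-1 37 13 24 3 13-3 10-8 10-5 2 0 53 17 10 8 1 24-12 10-22 1-18 3-7 4-3 10-2-1-34 5-18 0-10-8-8-20-4-31-18z"/><path d="M491 433l-22 2-16 6-8 6-5 23-21 31-4 27 113-1 0-89-6-1-25 7z"/><path d="M255 16l-90 0 18 18 0 5-8 12-12 9-34 12-26 3 2 11 10 13 24 9 34 1 8 3 25-4 3-2-2-12 1-27-6-10 12 10 12 2 48 0 7-3-4-9-4-5-17-10z"/>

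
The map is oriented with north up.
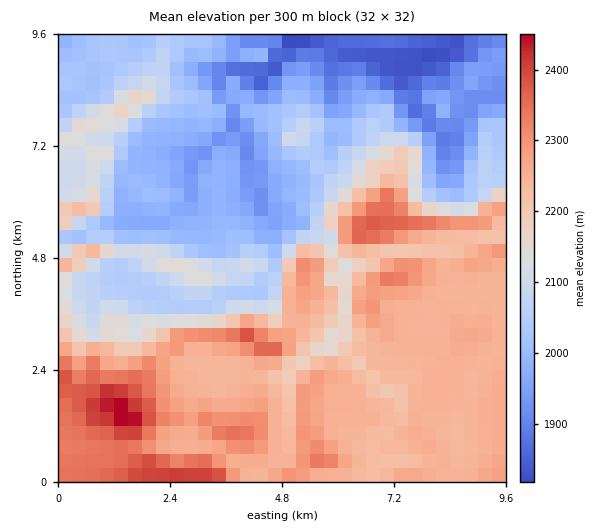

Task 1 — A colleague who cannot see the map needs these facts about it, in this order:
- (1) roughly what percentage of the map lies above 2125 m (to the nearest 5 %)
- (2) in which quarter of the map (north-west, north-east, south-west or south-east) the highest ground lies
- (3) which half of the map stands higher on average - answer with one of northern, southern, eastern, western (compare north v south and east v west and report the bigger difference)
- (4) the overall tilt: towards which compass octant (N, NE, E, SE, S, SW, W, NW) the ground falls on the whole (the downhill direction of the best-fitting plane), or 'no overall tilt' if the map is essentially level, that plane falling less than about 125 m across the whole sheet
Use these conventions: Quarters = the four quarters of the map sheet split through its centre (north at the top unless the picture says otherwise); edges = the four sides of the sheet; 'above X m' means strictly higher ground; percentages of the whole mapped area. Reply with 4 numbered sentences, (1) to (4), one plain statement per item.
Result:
(1) Roughly 55 % of the ground is higher than 2125 m.
(2) The highest point lies in the south-west quarter of the map.
(3) The southern half stands higher on average than the northern half.
(4) On the whole the ground falls towards the north.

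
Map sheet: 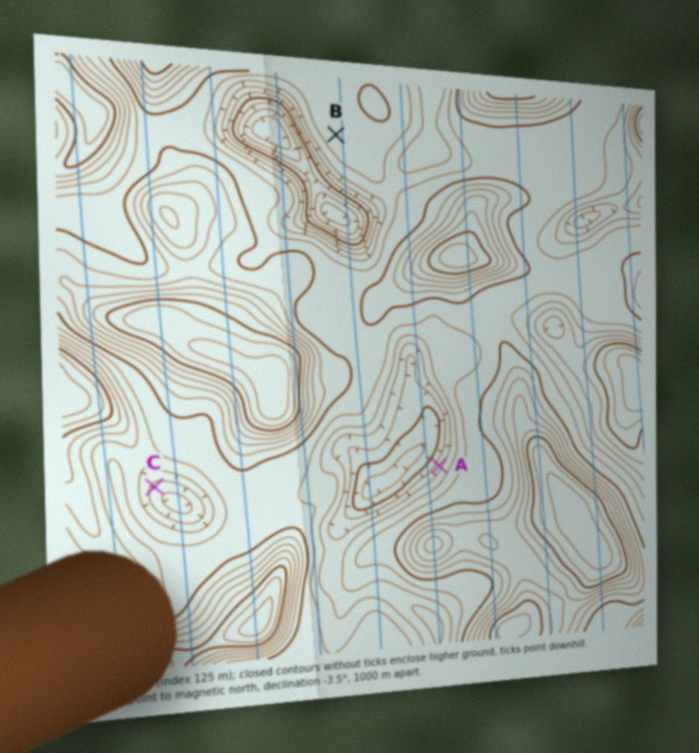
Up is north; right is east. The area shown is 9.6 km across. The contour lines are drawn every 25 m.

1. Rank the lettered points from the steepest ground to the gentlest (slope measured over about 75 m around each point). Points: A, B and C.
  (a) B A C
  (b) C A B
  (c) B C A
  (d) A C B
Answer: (d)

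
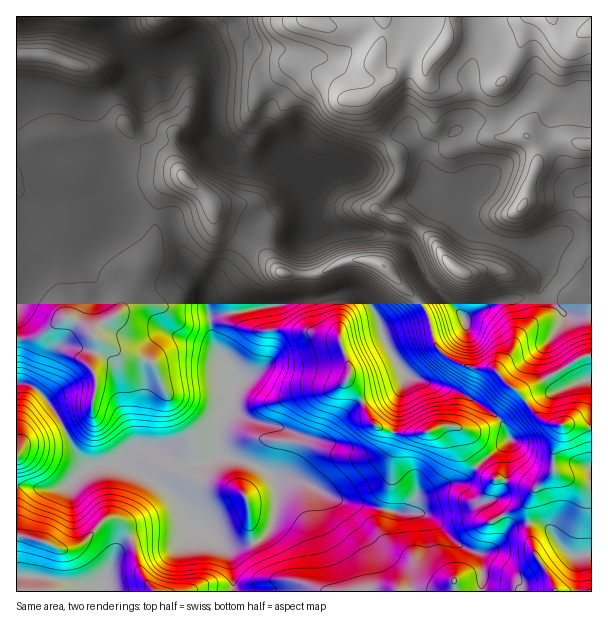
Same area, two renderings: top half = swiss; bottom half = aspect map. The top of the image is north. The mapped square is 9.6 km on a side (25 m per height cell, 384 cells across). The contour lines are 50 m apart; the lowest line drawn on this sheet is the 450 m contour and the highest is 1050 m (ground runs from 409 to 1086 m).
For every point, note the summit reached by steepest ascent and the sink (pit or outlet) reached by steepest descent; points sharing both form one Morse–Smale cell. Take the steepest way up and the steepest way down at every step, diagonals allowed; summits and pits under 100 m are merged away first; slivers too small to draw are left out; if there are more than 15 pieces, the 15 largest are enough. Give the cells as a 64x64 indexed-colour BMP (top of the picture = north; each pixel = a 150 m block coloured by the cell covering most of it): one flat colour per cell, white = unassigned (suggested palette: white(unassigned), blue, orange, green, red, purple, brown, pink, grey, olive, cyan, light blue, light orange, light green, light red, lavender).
<image width="64" height="64" href="data:image/bmp;base64,Qk12CAAAAAAAAHYAAAAoAAAAQAAAAEAAAAABAAQAAAAAAAAIAAATCwAAEwsAABAAAAAAAAAA////ALR3HwAOf/8ALKAsACgn1gC9Z5QAS1aMAMJ34wB/f38AIr28AM++FwDox64AeLv/AIrfmACWmP8A1bDFAMzMzMzMzMzMzMzMzBERERERERERERERERER7u7u7u7uzMd3d3fMzMzMzMzMERERERERERERERERERHu7u7u7u53d3d3d8zMzMzMzMwREREREREREREREREREe7u7u7u7nd3d3d3fMzMzMzMzBERERERERERERERERER7u7u7u7ud3d3d3d8zMzMzMzBERERERERERERERERERHu7u7u4RF3d3d3d3fMzMzMzBERERERERERERERERERERHu7u4REXd3d3d3d3d3d8zBEREREREREREREREREREREe7u7hERd3d3d3d3d3d3cREREREREREREREREREREREREe4RERF3d3d3d3d3d3dxEREREREREREREREREREREREREREREXd3d3d3d3d3dxERERERERERERESIiIRERERERERERERd3d3d3d3d3dxERERERERERESIiIiIiERERERERERERF3AHd3d3d3dxEREREREREREiIiIiIiIiEREREREREREQAAAHd3d3dxERERERERERIiIiIiIiIiIiIRERERERERAAAAAHd3cRERERERERIiIiIiIiIiIiIiIiEREREREREAAAABERERERERERESIiIiIiIiIiIiIiIiIhEREREREQAAAAERERERERERIiIiIiIiIiIiIiIiIiIiIRERERERAAAAEREREREREREiIiIiIiIiIiIiIiIiIiIiEREREREAAAARERERERERESIiIiIiIiIiIiIiIiIiIiIhEREREQAAAREREREREREREiIiIiIiIiIiIiIiIiIiIhERERERAAABERERERERERESIiIiIiIiIiIiIiIiIiIhEREREREAABEREREREREREREiIiIiIiIiIiIiIiIiIhEREREREQABERERERERERERESIiIiIiIiIiIiIiIiIRERERERERABERERERERERERERIiIiIiIiIiIiIiIiERERERERERERERERERERERERERESIiIiIiIiIiIiIRERERERERERERERERERERERERERESIiIiIiIiIiIiERERERERERERERERERERERERERERESIiIiIiIiIiIiERERH///ERERERERERERERERERERESIiIiIiIiIiIiIRER/////xERERERERERERERERERERIiIiIiIiIiIiIRERH/////ERERERMzEREREREREREREiIiIiIiIiIiIhERH//////xEREREzMxERMRERERERESIiIiIiIiIiIiEREf//////8RERETMzMzMzMRERERERIiIiIiIiIiIiAAER///////xERERMzMzMzMzERERERERERIiIiIiIiIAAA//+qr///EREREzMzMzMzMRERERERERERERAiIiIAAAAA+qqqqv8RERETMzMzMzMzEREREREREREREAAAAAAAAACqqqqqqtERERMzMzMzMzMRERERAREREREQAAAAAAAACqqqqqqt3REREzMzMzMzMzERERAAEREREAAAAAAAAACqqq2qqt3dERETMzMzMzMzMRERAAABERAAAAAAAAAAAKqt3d3d3d0RERMzMzMzMzMzEREAAAARAAAAAAAAAAAKqt3d3d3d0REREzMzMzMzMzMREAAAAAAAAAAAAAAAAAqq3d3d3VVRERETMzMzMzMzMxEQAAAAYAAAAAAAAAAKqq3d3dVVVVVRERMzMzMzMzMzERAAAGZmAAAAqqqqqqqq3d3VVVVVVVUAAzMzMzMzMzMxAAAGZmYAAACqqqqqrd3d3VVVVVVVVVADMzMzMzZmZmAAAAZmZmAAAKqqqq3d3d1VVVVVVVVVUAMzMzMzZmZmYAAAZmZmZmAAqqqqqt3d1VVVVVVVVVVQAzMzMzNmZmZgAABmZmZmZgCqqqqq3d1VVVVVVVVVVVUDMzMzMzZmZmYAZmZmZmZmZqqqqqqt3dVVVVVVVVVVVVMzMzMzNmZmZmZmZmZmZmZkRKqqqqrd1VVVVVVVVVVVUzMzMzM2ZmZmZmZmZmAGZkRERESqqt1VVVVVVVVVVVVTMzMzMzNmZmZmZmZgAAAEREREREqt3VVVVVVVVVVVVVMzMzMzMzNmZmZmYAAAAERERERERK3dhVVVVVVVVVVVUzMzMzMzMzZmZmZgAAAAREREREREjdiIhVVVVVVVVVVTMzMzMzMzNmZmZmAAAAREREREREiIiIiIVVVVVVVVVVMzMzMzMzMzZmZmYAAABERERERESIiIiIiJmZVVVVVVUzMzMzMzMzZmZmZgAAAERERERESIiIiIiIiZmVVVVVVTMzMzMzMzNmZmZmAAAARERERERIiIiIiIiJmZlVVVmZMzM7u7uzM2ZmZmYAAABERERERESIiIiIiImZmZlZmZm7u7u7u7s2ZmZmZgAABEREREREREiIiIiIiZmZmZmZmbu7u7u7u7ZmZmZmRERERERERERESIiIiIiZmZmZmZmZu7u7u7u7u2ZmZmZERERERERERESIiIiIiImZmZmZmZm7u7u7u7u7tmZmZERERERERERERIiIiIiIiZmZmZmZmbu7u7u7u7AAAAZEREREREREREREiIiIiIiJmZmZmZmZu7u7u7u7AAAAAARERERERERERERIiIiIiIiZmZmZmZm7u7uwAAAAAAAAAAREREREREREREiIiIiIiJmZmZmZmQAAAAAAAAAAAAAAAERERERAAERESIiIiIiImZmZmZmZ"/>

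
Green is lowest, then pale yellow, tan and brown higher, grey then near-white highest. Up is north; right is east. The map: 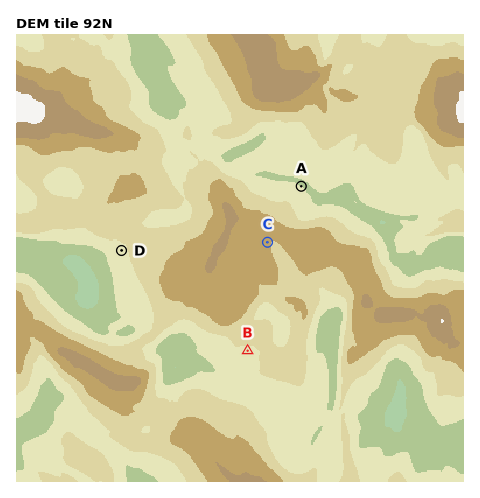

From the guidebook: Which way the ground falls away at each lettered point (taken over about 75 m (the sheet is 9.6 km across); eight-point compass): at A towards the NE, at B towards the S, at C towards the E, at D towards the SW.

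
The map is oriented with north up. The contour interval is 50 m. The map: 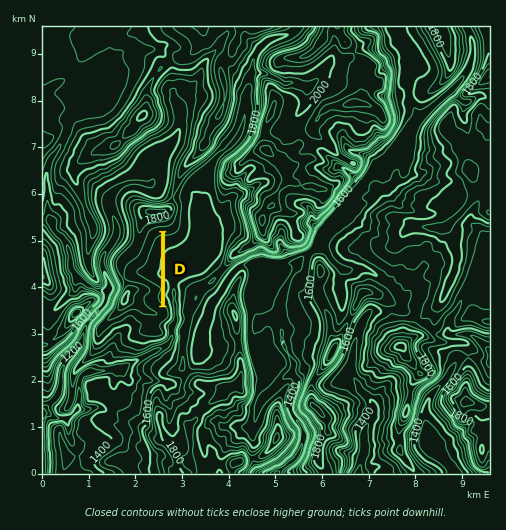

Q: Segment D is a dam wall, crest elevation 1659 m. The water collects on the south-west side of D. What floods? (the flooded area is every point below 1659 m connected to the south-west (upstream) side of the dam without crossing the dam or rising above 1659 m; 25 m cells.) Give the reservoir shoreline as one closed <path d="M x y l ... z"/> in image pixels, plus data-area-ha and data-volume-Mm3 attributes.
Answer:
<path d="M160 232l-6 5-9 23-6 5-3 1-4 6 2 4 18 8 7 5-3 6 0 5 3 5 2-1-1-72z" data-area-ha="42" data-volume-Mm3="9.59"/>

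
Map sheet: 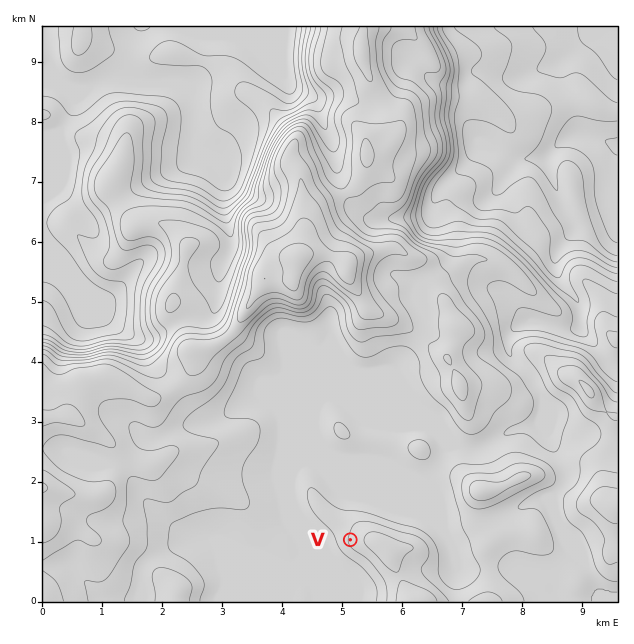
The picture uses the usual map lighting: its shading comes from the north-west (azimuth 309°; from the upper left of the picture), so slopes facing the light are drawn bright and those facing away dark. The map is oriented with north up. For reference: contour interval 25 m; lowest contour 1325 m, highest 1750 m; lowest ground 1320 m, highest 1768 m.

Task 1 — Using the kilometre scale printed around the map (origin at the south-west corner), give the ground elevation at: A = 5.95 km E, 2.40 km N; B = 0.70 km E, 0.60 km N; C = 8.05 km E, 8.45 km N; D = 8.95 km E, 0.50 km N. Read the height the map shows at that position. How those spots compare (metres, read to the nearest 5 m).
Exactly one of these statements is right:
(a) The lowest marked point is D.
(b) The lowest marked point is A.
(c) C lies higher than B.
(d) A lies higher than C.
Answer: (d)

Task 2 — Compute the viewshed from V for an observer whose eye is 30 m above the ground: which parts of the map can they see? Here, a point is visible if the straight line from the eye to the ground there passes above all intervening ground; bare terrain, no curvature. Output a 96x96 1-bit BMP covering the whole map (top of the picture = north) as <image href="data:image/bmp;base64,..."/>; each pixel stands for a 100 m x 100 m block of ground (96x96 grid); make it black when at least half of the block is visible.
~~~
<image width="96" height="96" href="data:image/bmp;base64,Qk2+BAAAAAAAAD4AAAAoAAAAYAAAAGAAAAABAAEAAAAAAIAEAAATCwAAEwsAAAIAAAAAAAAA////AAAAAAD/8AP//////wAAAAD/+AP//////4AAAAD//AP//////gAAAAD8fgf/////+AAAAAD4fg//////4AAAAADgfx//////wAAAAADA////////wAAAAADAf///////wAAAAADgf///////gAAAAADwf///////gAAAAAD4////////AAAAAAD9///////+AAAAAAD////////8AAAAAAD////////4AAAAAAD////////wAAAAAAD////////gAAAAAA/////////gAAPAAB7//////+//AAfAADz8P7///8///A/AADz4H7///8////+AADzwH////8////8AABzgD////8////4AAAjADn////////wAAADADh////////gAAADgDg///////4gAAADgHgP//////wwAAADg/AH//////A+AAAD//AAH////wA/wAAD//DwA///gAA/8AAD///8AP/+B/A//AADP///AD/8D/g8PgAAH///4D/4H/x4HgHwH///8D/4P//4HD/gH////P/4f//4CB/AD//////8f//wAB/AD/gf///8///wAD+AB/gH///8///wAD8AAPAD///////gAD4AAAAD///////gAHwAAAAD///////AAHAAAAAD///////AAGAAAAAD//////+AAAAAAAAAf/////4AAAAAAAAAD/////wAAAAAAAAAB/////gAAAAAAAAAA/////DAAAAAAAAAA////+HgAAAAAAAAAf///wHAAAAAAAAAAP///AHAAAAAAAAAAP//8APAAAAAAAAAAH//8AOAAAAAAAAAAH//4AMAAAAAAAAAAD//4AIAAAAAAAAAABj/4AAAAAAAAAAAAAD/4AAAAAAAAAAAAAD/IAAAAAAAAAAAAAD+AAYAAAAAAAAAAAB8AAgAAAAAAAAAAAAAAAAAAAAAAAAAAAAAAAAAAAAAAAAAAAAAAAAAAAAAAAAAAAAAAAAAAAAAAAAAAAAAAAAAAAAAAAAAAAAAAAAAAAAAAAAAAAAAAAAAAAAAAAAAAAAAAAAAAAAAAAAAAAAAAAAAAAAAAAAAAAAAAAAAAAAAAAAAAAAAAAAAAAAAAAAAAAAAAAAAAAAAAAAAAAAAAAAAAAAAAAAAAAAAAAAAAAAAAAAAAAAAAAAAAAAAAAAAAAAAAAAAAAAAAAAAAAAAAAAAAAAAAAAAAAAAAAAAAAAAAAAAAAAAAAAAAAAAAAAAAAAAAAAAAAAAAAAAAAAAAAAAAAAAAAAAAAAAAAAAAAAAAAAAAAAAAAAAAAAAAAAAAAAAAAAAAAAAAAAAAAAAAAAAAAAAAAAAAAAAAAAAAAAAAAAAAAAAAAAAAAAAAAAAAAAAAAAAAAAAAAAAAAAAAAAAAAAAAAAAAAAAAAAAAAAAAAAAAAAAAAAAAAAAAAAAAAAAAAAAAAAAAAAAAAAAAAAAAAAAAAAAAAAAAAAAAAAAAAAAAAAAAAAAAAAAAAAAAAAAAAAAAAAAAAAAAAAAAAAAAAAAAAAAAAAAAAAAAAAA="/>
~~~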